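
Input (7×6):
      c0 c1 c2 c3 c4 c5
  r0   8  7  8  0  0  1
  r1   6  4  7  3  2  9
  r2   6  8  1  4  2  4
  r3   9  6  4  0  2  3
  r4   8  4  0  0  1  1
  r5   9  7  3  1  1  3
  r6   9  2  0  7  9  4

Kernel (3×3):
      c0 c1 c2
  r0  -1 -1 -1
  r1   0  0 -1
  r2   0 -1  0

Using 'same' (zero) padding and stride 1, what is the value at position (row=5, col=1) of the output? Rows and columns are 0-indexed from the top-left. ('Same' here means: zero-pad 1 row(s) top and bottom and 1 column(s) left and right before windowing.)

The receptive field on the zero-padded input at this output position is [8 4 0 / 9 7 3 / 9 2 0]. Elementwise product with the kernel and sum: 8·-1 + 4·-1 + 0·-1 + 3·-1 + 2·-1.

-17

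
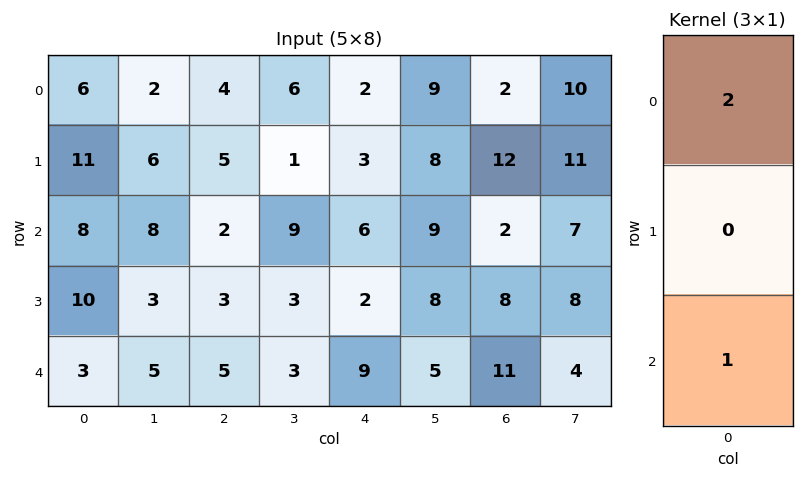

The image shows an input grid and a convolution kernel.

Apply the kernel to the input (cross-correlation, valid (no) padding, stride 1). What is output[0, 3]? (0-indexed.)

The receptive field on the input at this output position is [6 / 1 / 9]. Elementwise product with the kernel and sum: 6·2 + 9·1.

21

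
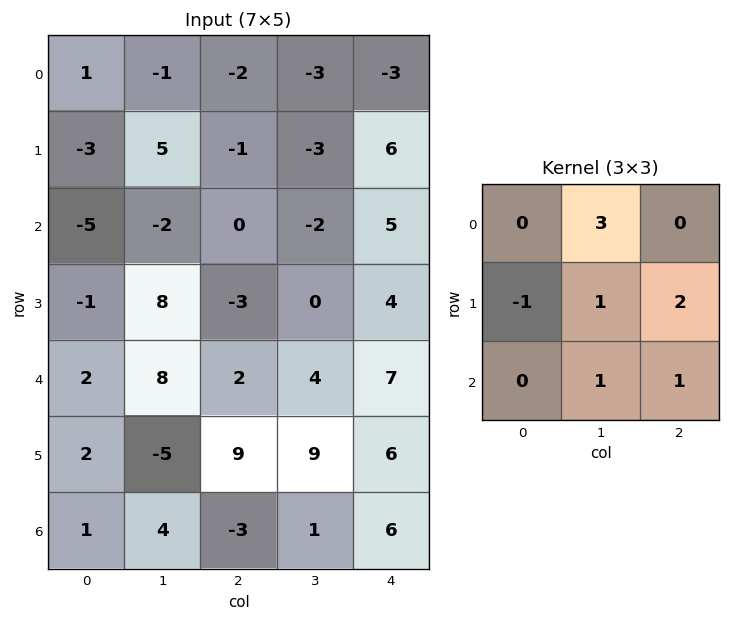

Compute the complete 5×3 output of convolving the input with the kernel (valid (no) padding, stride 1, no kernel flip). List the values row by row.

1 -20 4
23 -8 3
7 -5 16
38 11 31
36 36 31

Output[0,0]: The receptive field on the input at this output position is [1 -1 -2 / -3 5 -1 / -5 -2 0]. Elementwise product with the kernel and sum: -1·3 + -3·-1 + 5·1 + -1·2 + -2·1 + 0·1.
Output[0,1]: The receptive field on the input at this output position is [-1 -2 -3 / 5 -1 -3 / -2 0 -2]. Elementwise product with the kernel and sum: -2·3 + 5·-1 + -1·1 + -3·2 + 0·1 + -2·1.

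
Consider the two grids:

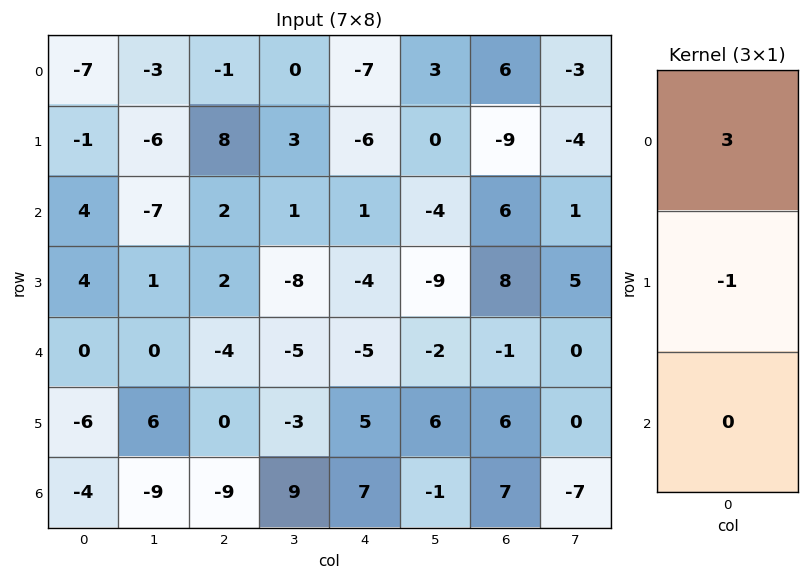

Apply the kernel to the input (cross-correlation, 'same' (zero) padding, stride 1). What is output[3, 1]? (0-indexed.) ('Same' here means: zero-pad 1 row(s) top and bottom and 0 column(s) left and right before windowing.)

-22

The receptive field on the zero-padded input at this output position is [-7 / 1 / 0]. Elementwise product with the kernel and sum: -7·3 + 1·-1.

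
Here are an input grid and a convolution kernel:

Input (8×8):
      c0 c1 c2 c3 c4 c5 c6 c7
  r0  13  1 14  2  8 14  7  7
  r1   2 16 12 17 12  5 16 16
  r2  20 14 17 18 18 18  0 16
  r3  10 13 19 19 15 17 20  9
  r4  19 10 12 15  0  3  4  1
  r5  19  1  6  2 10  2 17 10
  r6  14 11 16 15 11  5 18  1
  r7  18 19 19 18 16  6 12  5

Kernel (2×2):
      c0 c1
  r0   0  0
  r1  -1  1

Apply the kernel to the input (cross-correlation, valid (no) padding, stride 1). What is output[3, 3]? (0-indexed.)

The receptive field on the input at this output position is [19 15 / 15 0]. Elementwise product with the kernel and sum: 15·-1 + 0·1.

-15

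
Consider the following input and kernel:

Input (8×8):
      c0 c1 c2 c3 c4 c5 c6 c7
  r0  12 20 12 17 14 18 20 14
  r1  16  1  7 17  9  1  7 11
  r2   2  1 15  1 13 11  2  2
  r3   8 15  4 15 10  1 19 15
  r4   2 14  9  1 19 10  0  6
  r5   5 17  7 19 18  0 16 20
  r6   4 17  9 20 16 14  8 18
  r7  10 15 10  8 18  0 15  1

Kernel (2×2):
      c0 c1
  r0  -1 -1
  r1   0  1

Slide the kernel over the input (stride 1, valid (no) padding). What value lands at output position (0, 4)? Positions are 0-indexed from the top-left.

-31

The receptive field on the input at this output position is [14 18 / 9 1]. Elementwise product with the kernel and sum: 14·-1 + 18·-1 + 1·1.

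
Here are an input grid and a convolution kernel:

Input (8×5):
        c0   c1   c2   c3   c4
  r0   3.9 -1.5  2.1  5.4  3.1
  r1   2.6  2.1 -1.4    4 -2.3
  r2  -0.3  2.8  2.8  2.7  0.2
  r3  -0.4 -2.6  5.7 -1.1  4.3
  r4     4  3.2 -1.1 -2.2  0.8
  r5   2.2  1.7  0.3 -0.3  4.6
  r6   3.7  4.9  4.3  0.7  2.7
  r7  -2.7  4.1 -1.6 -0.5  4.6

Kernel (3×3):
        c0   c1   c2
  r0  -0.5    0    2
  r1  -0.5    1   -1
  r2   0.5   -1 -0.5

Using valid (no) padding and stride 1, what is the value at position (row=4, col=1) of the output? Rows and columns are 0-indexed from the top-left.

-8.45

The receptive field on the input at this output position is [3.2 -1.1 -2.2 / 1.7 0.3 -0.3 / 4.9 4.3 0.7]. Elementwise product with the kernel and sum: 3.2·-0.5 + -2.2·2 + 1.7·-0.5 + 0.3·1 + -0.3·-1 + 4.9·0.5 + 4.3·-1 + 0.7·-0.5.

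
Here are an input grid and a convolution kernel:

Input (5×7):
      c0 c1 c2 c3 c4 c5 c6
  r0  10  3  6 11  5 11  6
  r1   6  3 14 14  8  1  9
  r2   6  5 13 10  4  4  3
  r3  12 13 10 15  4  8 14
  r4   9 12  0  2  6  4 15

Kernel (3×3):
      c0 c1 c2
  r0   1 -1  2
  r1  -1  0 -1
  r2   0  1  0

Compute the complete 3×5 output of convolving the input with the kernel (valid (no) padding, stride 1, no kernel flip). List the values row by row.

Output[0,0]: The receptive field on the input at this output position is [10 3 6 / 6 3 14 / 6 5 13]. Elementwise product with the kernel and sum: 10·1 + 3·-1 + 6·2 + 6·-1 + 14·-1 + 5·1.
Output[0,1]: The receptive field on the input at this output position is [3 6 11 / 3 14 14 / 5 13 10]. Elementwise product with the kernel and sum: 3·1 + 6·-1 + 11·2 + 3·-1 + 14·-1 + 13·1.

4 15 -7 17 -7
25 12 14 -2 26
17 -16 -1 -3 -8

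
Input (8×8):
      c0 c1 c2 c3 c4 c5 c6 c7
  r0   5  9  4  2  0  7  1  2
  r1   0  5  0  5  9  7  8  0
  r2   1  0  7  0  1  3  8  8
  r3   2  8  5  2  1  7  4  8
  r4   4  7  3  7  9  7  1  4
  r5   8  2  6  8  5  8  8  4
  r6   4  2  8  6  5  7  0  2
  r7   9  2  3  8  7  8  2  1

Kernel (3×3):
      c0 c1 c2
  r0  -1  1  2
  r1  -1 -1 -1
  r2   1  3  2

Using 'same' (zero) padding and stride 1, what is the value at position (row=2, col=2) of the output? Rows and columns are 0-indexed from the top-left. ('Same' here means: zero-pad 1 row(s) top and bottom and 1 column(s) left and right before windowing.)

25

The receptive field on the zero-padded input at this output position is [5 0 5 / 0 7 0 / 8 5 2]. Elementwise product with the kernel and sum: 5·-1 + 0·1 + 5·2 + 0·-1 + 7·-1 + 0·-1 + 8·1 + 5·3 + 2·2.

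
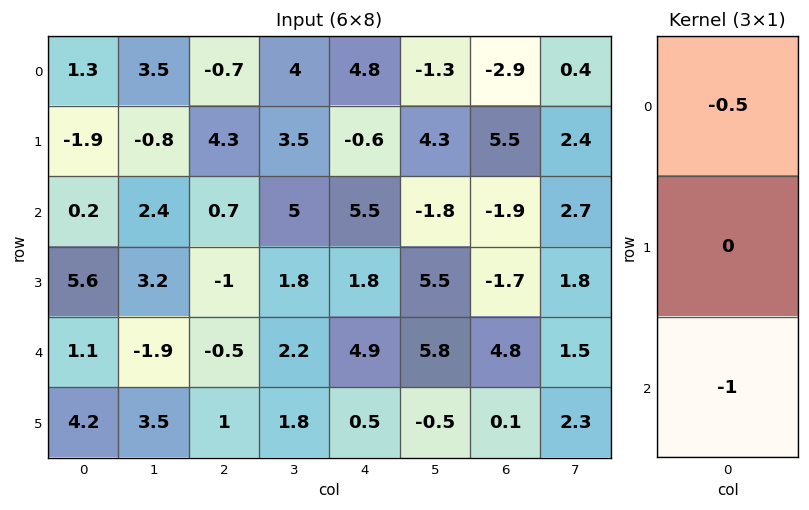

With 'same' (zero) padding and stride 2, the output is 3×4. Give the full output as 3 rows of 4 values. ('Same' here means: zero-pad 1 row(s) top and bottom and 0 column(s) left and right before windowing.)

1.9 -4.3 0.6 -5.5
-4.65 -1.15 -1.5 -1.05
-7 -0.5 -1.4 0.75

Output[0,0]: The receptive field on the zero-padded input at this output position is [0 / 1.3 / -1.9]. Elementwise product with the kernel and sum: 0·-0.5 + -1.9·-1.
Output[0,1]: The receptive field on the zero-padded input at this output position is [0 / -0.7 / 4.3]. Elementwise product with the kernel and sum: 0·-0.5 + 4.3·-1.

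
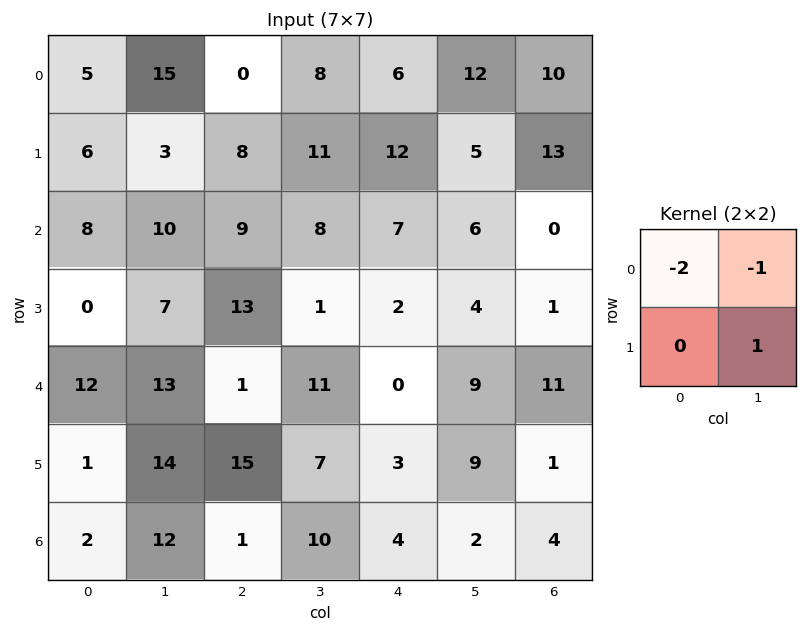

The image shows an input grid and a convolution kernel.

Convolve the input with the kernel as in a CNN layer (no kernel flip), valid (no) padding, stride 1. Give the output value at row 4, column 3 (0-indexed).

-19

The receptive field on the input at this output position is [11 0 / 7 3]. Elementwise product with the kernel and sum: 11·-2 + 0·-1 + 3·1.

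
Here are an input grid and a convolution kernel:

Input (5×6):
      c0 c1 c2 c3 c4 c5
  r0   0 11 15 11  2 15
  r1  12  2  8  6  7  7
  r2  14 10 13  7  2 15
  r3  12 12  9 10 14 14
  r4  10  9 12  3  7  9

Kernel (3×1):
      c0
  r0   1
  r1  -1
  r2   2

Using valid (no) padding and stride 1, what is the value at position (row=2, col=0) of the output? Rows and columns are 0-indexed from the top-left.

The receptive field on the input at this output position is [14 / 12 / 10]. Elementwise product with the kernel and sum: 14·1 + 12·-1 + 10·2.

22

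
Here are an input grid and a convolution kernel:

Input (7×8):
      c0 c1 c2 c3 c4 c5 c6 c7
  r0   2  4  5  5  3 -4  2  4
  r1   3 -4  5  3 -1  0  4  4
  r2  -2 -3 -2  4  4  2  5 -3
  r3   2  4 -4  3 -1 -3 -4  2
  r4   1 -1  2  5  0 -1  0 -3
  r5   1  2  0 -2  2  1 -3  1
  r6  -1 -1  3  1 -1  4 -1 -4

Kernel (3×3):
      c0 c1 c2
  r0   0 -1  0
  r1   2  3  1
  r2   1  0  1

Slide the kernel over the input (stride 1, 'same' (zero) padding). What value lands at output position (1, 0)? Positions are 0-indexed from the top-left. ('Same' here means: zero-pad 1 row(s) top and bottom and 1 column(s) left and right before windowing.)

0

The receptive field on the zero-padded input at this output position is [0 2 4 / 0 3 -4 / 0 -2 -3]. Elementwise product with the kernel and sum: 2·-1 + 0·2 + 3·3 + -4·1 + 0·1 + -3·1.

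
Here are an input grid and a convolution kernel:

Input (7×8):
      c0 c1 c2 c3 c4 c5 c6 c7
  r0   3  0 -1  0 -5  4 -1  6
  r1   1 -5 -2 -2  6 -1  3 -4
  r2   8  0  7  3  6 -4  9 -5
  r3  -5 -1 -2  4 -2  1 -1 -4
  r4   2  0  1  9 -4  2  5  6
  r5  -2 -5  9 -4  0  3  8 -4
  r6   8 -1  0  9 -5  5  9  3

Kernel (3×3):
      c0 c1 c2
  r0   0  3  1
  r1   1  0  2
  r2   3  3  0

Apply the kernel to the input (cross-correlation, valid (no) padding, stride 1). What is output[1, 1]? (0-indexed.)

-11

The receptive field on the input at this output position is [-5 -2 -2 / 0 7 3 / -1 -2 4]. Elementwise product with the kernel and sum: -2·3 + -2·1 + 0·1 + 3·2 + -1·3 + -2·3.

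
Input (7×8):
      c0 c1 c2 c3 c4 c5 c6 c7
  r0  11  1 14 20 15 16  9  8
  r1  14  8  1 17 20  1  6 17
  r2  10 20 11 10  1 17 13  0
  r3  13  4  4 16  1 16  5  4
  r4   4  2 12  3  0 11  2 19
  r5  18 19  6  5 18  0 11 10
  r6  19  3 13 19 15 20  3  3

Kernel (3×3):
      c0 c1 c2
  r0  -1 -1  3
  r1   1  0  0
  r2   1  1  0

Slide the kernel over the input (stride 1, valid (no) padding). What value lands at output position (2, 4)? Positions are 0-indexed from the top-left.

33

The receptive field on the input at this output position is [1 17 13 / 1 16 5 / 0 11 2]. Elementwise product with the kernel and sum: 1·-1 + 17·-1 + 13·3 + 1·1 + 0·1 + 11·1.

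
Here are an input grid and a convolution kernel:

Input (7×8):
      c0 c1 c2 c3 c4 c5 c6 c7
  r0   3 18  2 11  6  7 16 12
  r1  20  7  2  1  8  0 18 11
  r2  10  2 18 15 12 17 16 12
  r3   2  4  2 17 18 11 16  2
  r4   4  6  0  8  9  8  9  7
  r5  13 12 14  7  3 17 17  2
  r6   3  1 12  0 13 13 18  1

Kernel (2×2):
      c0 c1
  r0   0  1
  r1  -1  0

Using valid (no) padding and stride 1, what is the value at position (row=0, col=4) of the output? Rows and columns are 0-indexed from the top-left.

The receptive field on the input at this output position is [6 7 / 8 0]. Elementwise product with the kernel and sum: 7·1 + 8·-1.

-1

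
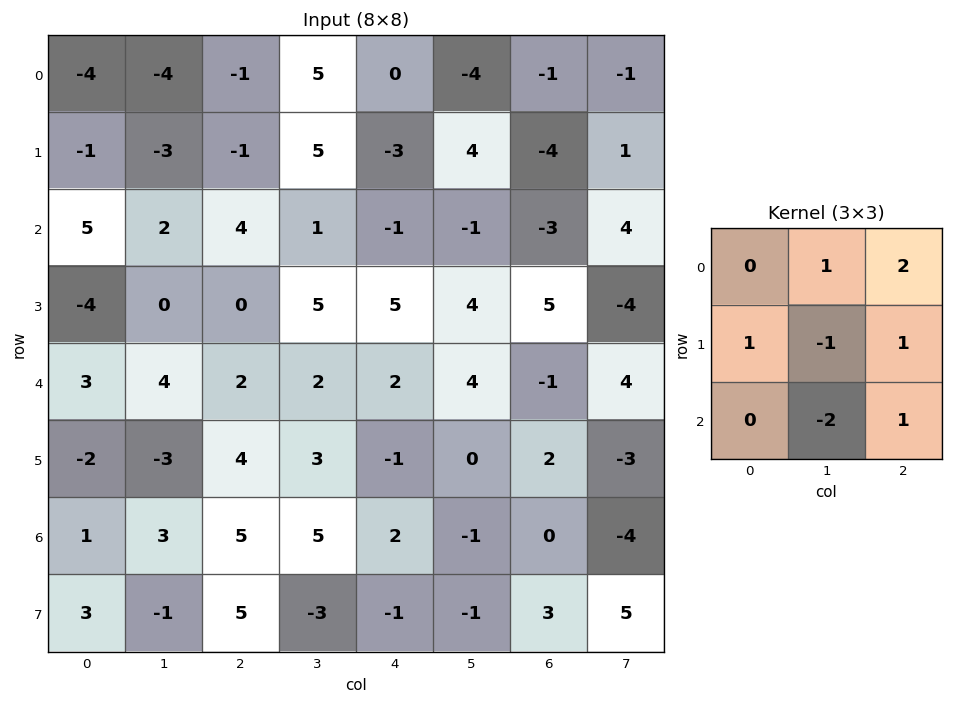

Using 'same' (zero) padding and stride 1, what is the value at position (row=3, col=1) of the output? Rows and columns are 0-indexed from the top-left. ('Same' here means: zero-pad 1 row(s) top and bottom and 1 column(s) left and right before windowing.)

0

The receptive field on the zero-padded input at this output position is [5 2 4 / -4 0 0 / 3 4 2]. Elementwise product with the kernel and sum: 2·1 + 4·2 + -4·1 + 0·-1 + 0·1 + 4·-2 + 2·1.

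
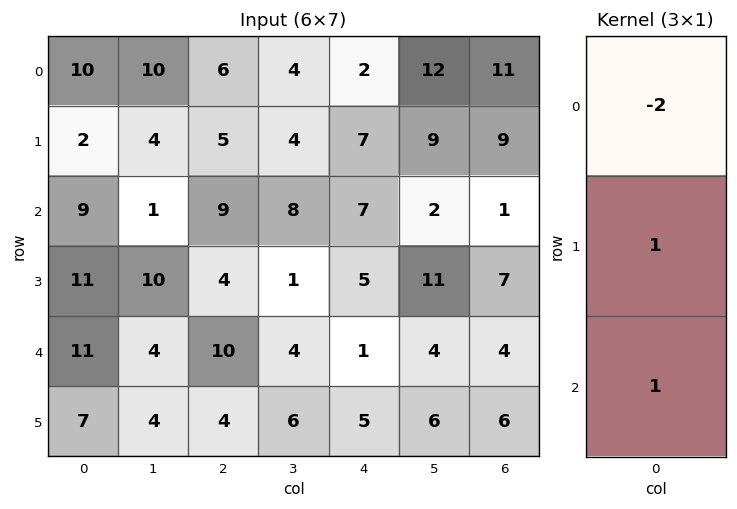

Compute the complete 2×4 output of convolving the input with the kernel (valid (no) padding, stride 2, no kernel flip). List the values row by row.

-9 2 10 -12
4 -4 -8 9

Output[0,0]: The receptive field on the input at this output position is [10 / 2 / 9]. Elementwise product with the kernel and sum: 10·-2 + 2·1 + 9·1.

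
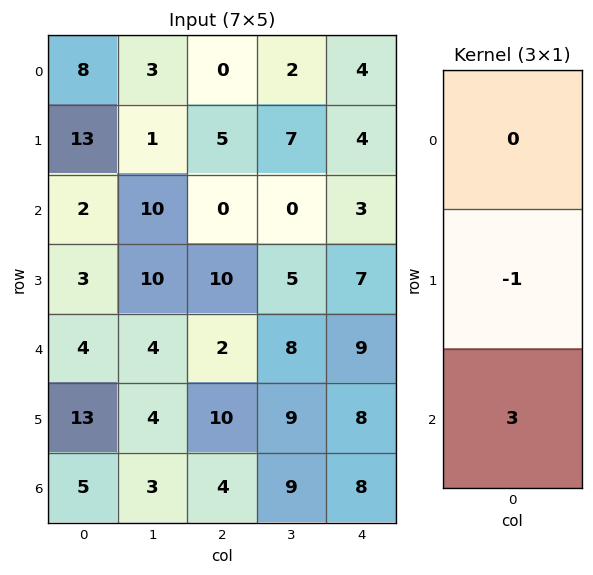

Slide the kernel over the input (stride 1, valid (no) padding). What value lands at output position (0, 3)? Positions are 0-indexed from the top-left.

-7

The receptive field on the input at this output position is [2 / 7 / 0]. Elementwise product with the kernel and sum: 7·-1 + 0·3.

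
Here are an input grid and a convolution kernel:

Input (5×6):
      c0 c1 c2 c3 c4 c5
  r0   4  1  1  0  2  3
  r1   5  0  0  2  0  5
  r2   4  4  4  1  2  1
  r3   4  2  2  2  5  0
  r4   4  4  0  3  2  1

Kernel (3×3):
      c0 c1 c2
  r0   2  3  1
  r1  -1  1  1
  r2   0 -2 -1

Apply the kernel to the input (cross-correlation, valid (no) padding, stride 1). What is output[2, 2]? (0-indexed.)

10

The receptive field on the input at this output position is [4 1 2 / 2 2 5 / 0 3 2]. Elementwise product with the kernel and sum: 4·2 + 1·3 + 2·1 + 2·-1 + 2·1 + 5·1 + 3·-2 + 2·-1.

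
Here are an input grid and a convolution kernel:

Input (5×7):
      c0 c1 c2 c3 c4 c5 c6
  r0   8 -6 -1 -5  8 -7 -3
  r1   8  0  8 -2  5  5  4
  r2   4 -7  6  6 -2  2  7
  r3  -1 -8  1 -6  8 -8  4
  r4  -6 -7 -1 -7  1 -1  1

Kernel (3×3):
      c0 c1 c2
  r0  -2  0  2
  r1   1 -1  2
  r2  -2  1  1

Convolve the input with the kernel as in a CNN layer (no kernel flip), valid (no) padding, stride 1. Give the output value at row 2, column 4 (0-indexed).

The receptive field on the input at this output position is [-2 2 7 / 8 -8 4 / 1 -1 1]. Elementwise product with the kernel and sum: -2·-2 + 7·2 + 8·1 + -8·-1 + 4·2 + 1·-2 + -1·1 + 1·1.

40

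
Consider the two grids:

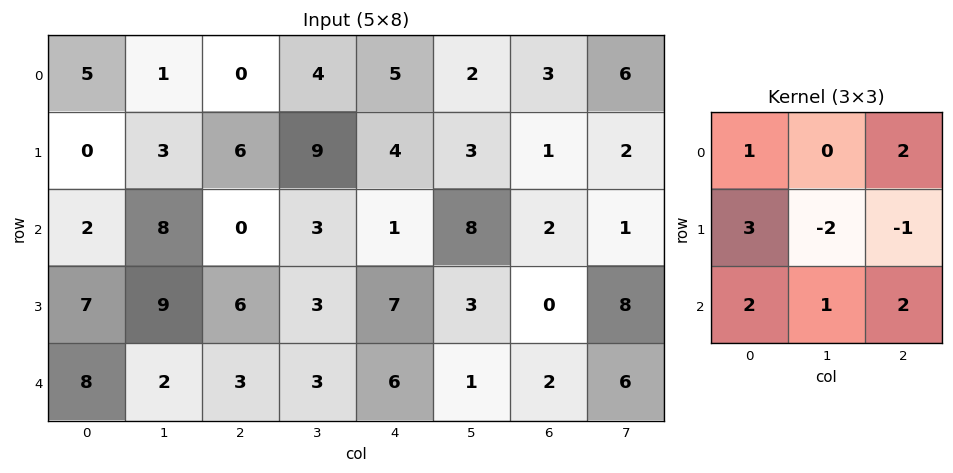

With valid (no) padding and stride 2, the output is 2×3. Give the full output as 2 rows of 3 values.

5 11 30
23 28 37

Output[0,0]: The receptive field on the input at this output position is [5 1 0 / 0 3 6 / 2 8 0]. Elementwise product with the kernel and sum: 5·1 + 0·2 + 0·3 + 3·-2 + 6·-1 + 2·2 + 8·1 + 0·2.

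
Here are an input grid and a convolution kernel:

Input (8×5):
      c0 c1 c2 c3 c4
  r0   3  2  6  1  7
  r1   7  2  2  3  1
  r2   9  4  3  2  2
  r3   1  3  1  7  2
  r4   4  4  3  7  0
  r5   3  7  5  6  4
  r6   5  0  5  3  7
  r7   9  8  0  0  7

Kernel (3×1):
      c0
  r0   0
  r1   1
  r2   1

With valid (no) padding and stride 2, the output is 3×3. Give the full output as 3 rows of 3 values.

16 5 3
5 4 2
8 10 11

Output[0,0]: The receptive field on the input at this output position is [3 / 7 / 9]. Elementwise product with the kernel and sum: 7·1 + 9·1.
Output[0,1]: The receptive field on the input at this output position is [6 / 2 / 3]. Elementwise product with the kernel and sum: 2·1 + 3·1.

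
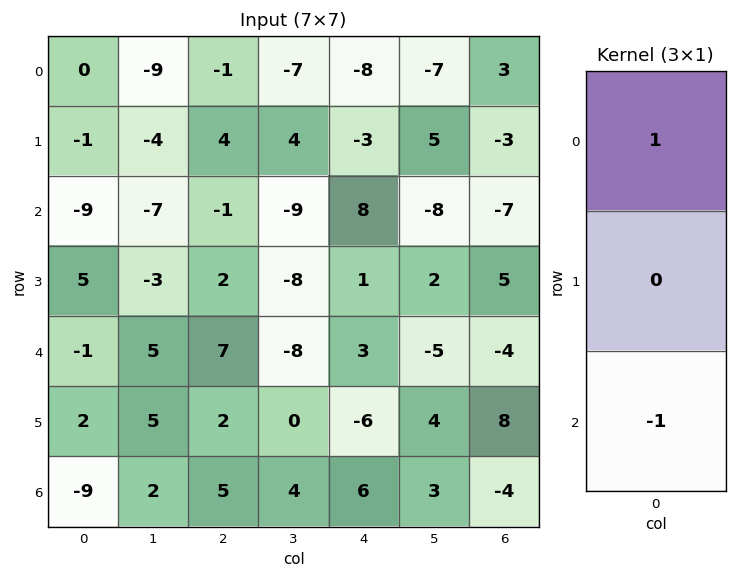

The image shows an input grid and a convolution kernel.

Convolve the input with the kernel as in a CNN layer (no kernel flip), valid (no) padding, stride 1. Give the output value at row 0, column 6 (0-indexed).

10

The receptive field on the input at this output position is [3 / -3 / -7]. Elementwise product with the kernel and sum: 3·1 + -7·-1.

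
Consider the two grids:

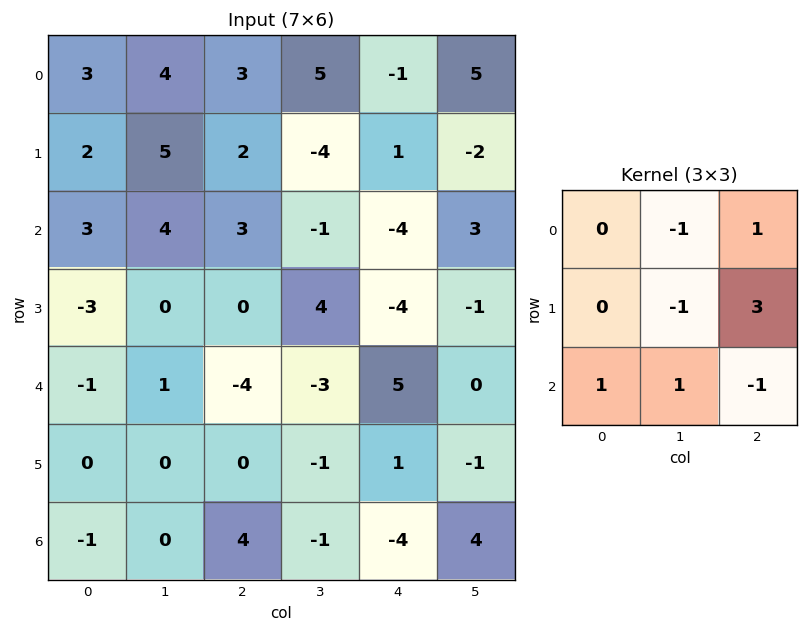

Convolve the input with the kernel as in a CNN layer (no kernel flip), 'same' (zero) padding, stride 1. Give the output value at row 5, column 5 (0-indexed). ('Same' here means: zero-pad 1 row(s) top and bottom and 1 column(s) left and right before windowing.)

The receptive field on the zero-padded input at this output position is [5 0 0 / 1 -1 0 / -4 4 0]. Elementwise product with the kernel and sum: 0·-1 + 0·1 + -1·-1 + 0·3 + -4·1 + 4·1 + 0·-1.

1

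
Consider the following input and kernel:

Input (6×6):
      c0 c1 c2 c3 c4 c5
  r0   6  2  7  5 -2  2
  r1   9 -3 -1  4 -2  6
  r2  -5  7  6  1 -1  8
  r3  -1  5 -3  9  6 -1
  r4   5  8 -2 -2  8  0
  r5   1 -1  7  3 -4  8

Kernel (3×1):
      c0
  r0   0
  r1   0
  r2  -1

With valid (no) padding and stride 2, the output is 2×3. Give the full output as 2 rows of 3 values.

Output[0,0]: The receptive field on the input at this output position is [6 / 9 / -5]. Elementwise product with the kernel and sum: -5·-1.
Output[0,1]: The receptive field on the input at this output position is [7 / -1 / 6]. Elementwise product with the kernel and sum: 6·-1.

5 -6 1
-5 2 -8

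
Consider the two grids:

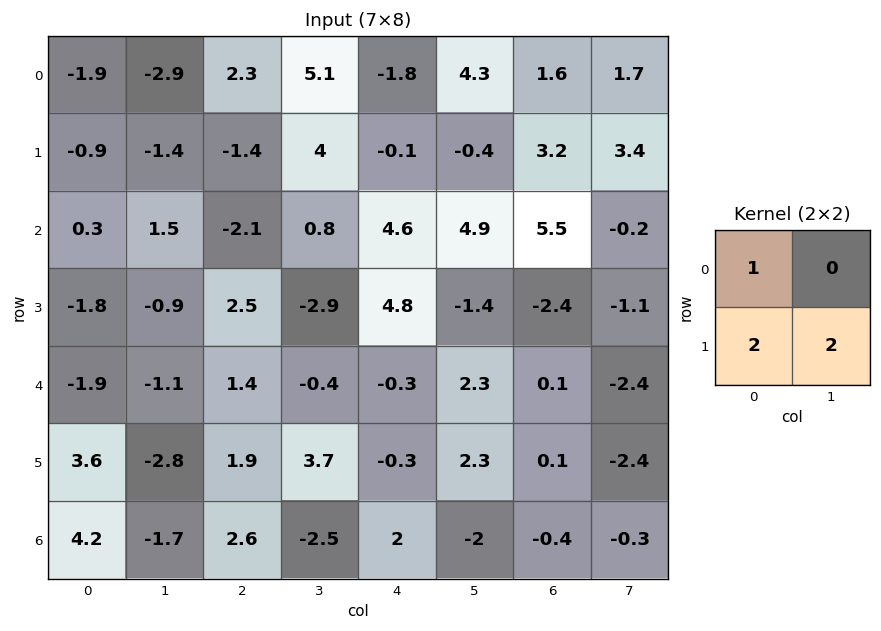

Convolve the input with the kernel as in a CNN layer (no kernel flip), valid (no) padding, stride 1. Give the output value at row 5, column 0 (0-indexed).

The receptive field on the input at this output position is [3.6 -2.8 / 4.2 -1.7]. Elementwise product with the kernel and sum: 3.6·1 + 4.2·2 + -1.7·2.

8.6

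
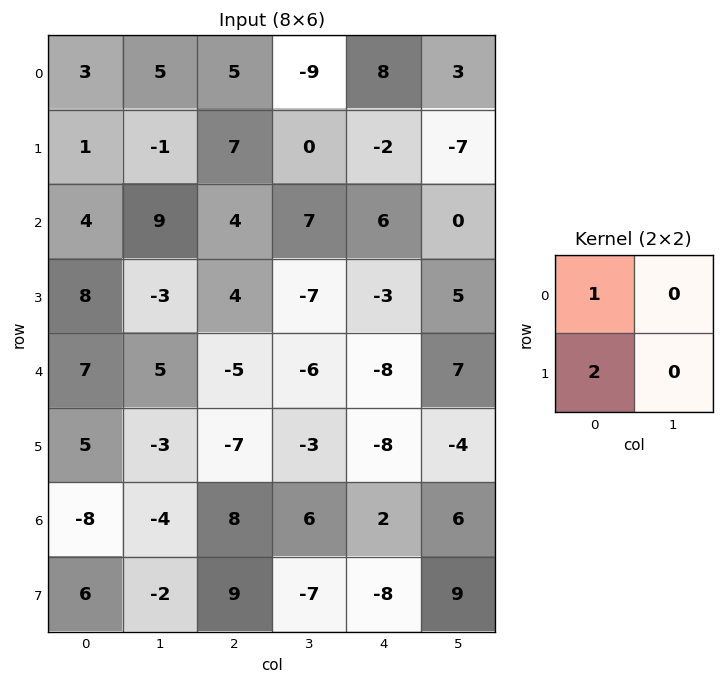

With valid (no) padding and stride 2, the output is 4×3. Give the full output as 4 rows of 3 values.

5 19 4
20 12 0
17 -19 -24
4 26 -14

Output[0,0]: The receptive field on the input at this output position is [3 5 / 1 -1]. Elementwise product with the kernel and sum: 3·1 + 1·2.
Output[0,1]: The receptive field on the input at this output position is [5 -9 / 7 0]. Elementwise product with the kernel and sum: 5·1 + 7·2.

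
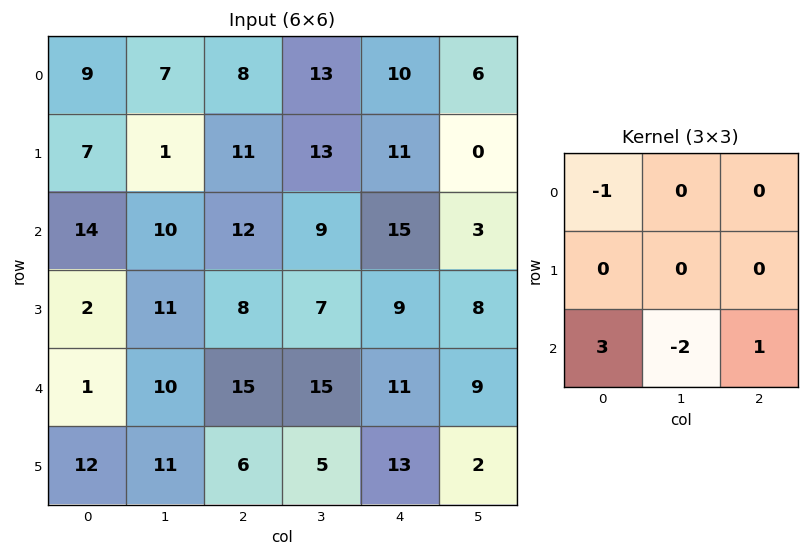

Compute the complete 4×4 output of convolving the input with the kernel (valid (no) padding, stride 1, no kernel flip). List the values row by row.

25 8 25 -13
-15 23 8 -2
-16 5 14 23
18 15 13 -16

Output[0,0]: The receptive field on the input at this output position is [9 7 8 / 7 1 11 / 14 10 12]. Elementwise product with the kernel and sum: 9·-1 + 14·3 + 10·-2 + 12·1.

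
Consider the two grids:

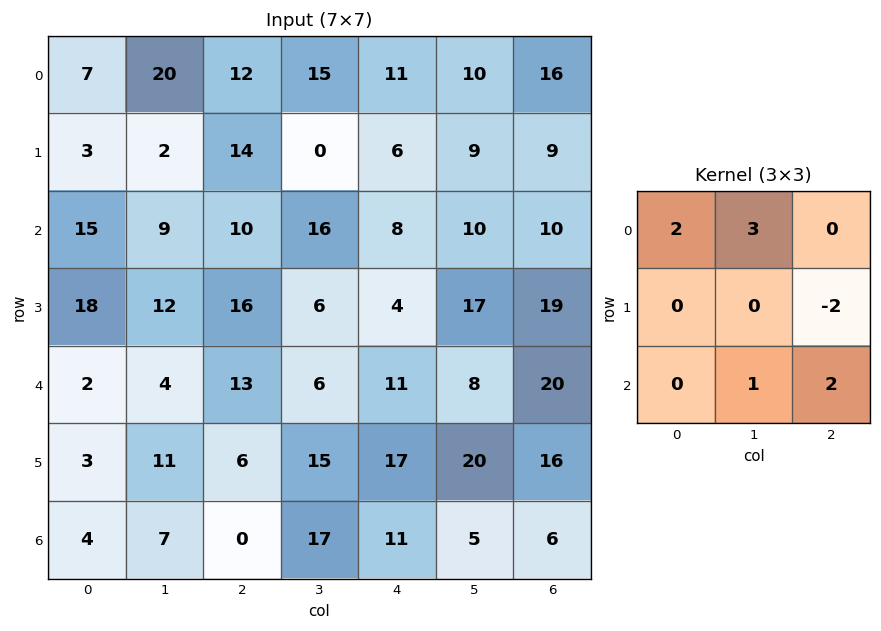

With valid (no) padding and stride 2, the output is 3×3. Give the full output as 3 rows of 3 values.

Output[0,0]: The receptive field on the input at this output position is [7 20 12 / 3 2 14 / 15 9 10]. Elementwise product with the kernel and sum: 7·2 + 20·3 + 14·-2 + 9·1 + 10·2.
Output[0,1]: The receptive field on the input at this output position is [12 15 11 / 14 0 6 / 10 16 8]. Elementwise product with the kernel and sum: 12·2 + 15·3 + 6·-2 + 16·1 + 8·2.

75 89 64
55 88 56
11 49 31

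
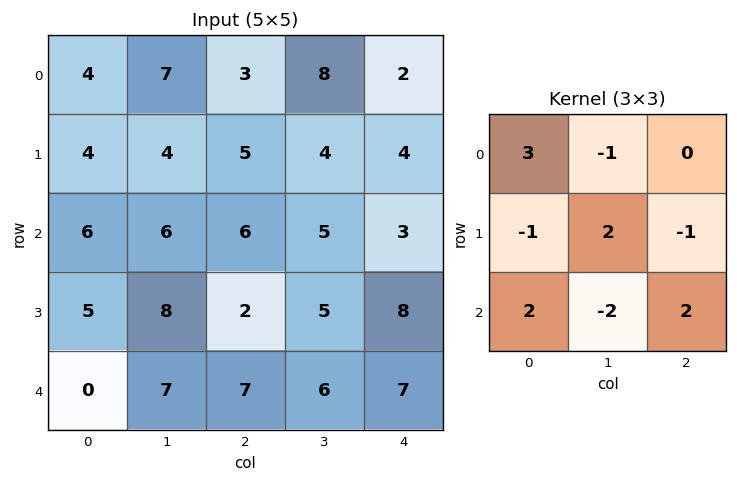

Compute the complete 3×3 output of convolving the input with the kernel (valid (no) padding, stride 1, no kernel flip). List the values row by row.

16 30 8
6 30 22
21 15 29

Output[0,0]: The receptive field on the input at this output position is [4 7 3 / 4 4 5 / 6 6 6]. Elementwise product with the kernel and sum: 4·3 + 7·-1 + 4·-1 + 4·2 + 5·-1 + 6·2 + 6·-2 + 6·2.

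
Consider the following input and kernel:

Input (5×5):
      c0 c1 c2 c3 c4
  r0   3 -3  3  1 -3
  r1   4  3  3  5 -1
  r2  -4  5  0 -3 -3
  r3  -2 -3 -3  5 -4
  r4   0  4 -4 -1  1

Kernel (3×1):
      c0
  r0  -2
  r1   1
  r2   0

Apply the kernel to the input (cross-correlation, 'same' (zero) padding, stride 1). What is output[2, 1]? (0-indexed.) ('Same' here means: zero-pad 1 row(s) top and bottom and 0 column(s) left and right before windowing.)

The receptive field on the zero-padded input at this output position is [3 / 5 / -3]. Elementwise product with the kernel and sum: 3·-2 + 5·1.

-1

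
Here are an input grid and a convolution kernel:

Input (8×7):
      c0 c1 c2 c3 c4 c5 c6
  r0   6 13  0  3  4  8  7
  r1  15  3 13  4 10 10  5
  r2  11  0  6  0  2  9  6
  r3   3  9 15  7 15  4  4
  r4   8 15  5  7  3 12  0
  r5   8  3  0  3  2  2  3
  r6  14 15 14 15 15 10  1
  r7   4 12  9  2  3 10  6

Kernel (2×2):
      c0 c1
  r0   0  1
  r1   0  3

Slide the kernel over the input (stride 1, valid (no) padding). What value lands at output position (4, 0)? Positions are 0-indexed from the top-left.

24

The receptive field on the input at this output position is [8 15 / 8 3]. Elementwise product with the kernel and sum: 15·1 + 3·3.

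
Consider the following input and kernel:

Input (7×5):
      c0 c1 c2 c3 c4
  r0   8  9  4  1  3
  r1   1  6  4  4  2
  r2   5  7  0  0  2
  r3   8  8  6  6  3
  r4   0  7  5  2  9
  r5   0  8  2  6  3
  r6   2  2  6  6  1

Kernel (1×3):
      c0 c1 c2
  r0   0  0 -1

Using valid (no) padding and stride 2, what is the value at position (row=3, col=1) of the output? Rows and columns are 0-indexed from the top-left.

-1

The receptive field on the input at this output position is [6 6 1]. Elementwise product with the kernel and sum: 1·-1.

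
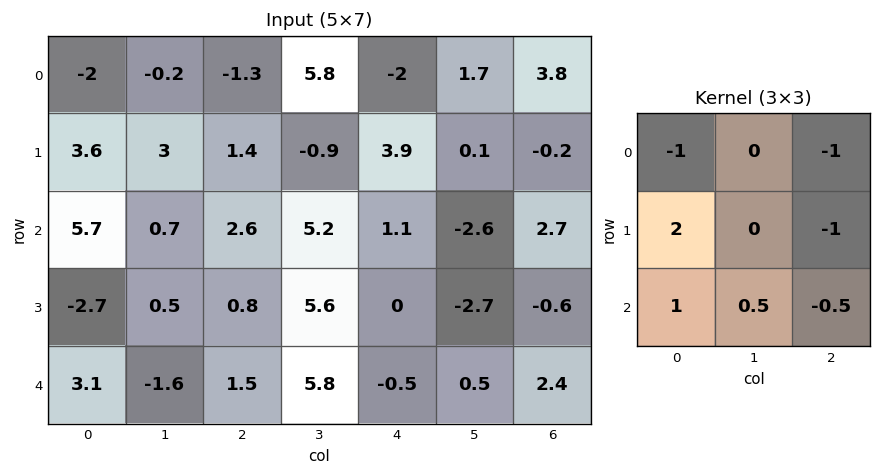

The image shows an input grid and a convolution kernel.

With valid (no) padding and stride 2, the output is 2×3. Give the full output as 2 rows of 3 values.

Output[0,0]: The receptive field on the input at this output position is [-2 -0.2 -1.3 / 3.6 3 1.4 / 5.7 0.7 2.6]. Elementwise product with the kernel and sum: -2·-1 + -1.3·-1 + 3.6·2 + 1.4·-1 + 5.7·1 + 0.7·0.5 + 2.6·-0.5.

13.85 6.85 4.65
-12.95 2.55 -4.65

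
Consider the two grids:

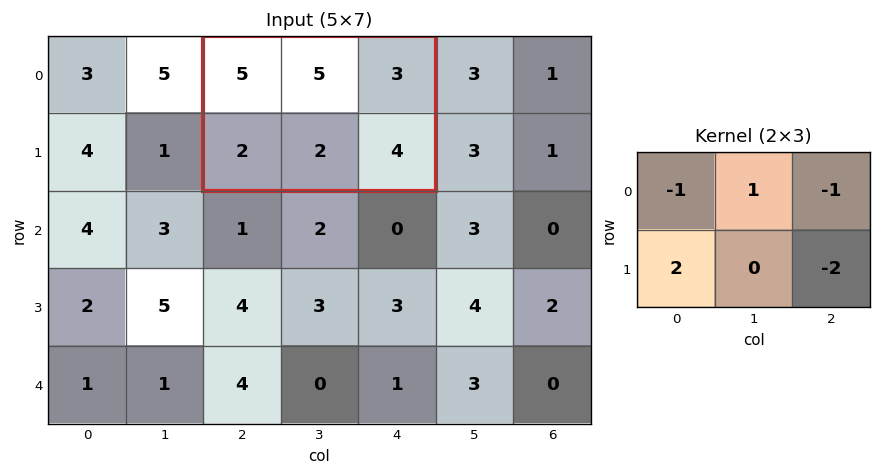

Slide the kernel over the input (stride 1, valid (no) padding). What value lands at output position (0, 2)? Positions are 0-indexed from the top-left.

The receptive field on the input at this output position is [5 5 3 / 2 2 4]. Elementwise product with the kernel and sum: 5·-1 + 5·1 + 3·-1 + 2·2 + 4·-2.

-7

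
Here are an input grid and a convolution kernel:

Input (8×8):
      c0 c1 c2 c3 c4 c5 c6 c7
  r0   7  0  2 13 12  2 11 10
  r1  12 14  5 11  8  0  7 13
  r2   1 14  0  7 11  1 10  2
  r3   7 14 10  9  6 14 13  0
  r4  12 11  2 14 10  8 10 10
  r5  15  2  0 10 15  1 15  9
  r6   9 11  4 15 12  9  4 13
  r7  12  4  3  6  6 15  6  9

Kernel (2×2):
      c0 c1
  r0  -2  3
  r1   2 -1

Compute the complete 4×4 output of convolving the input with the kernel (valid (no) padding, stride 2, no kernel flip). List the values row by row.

Output[0,0]: The receptive field on the input at this output position is [7 0 / 12 14]. Elementwise product with the kernel and sum: 7·-2 + 0·3 + 12·2 + 14·-1.

-4 34 -2 9
40 32 -21 12
37 28 33 31
35 37 0 34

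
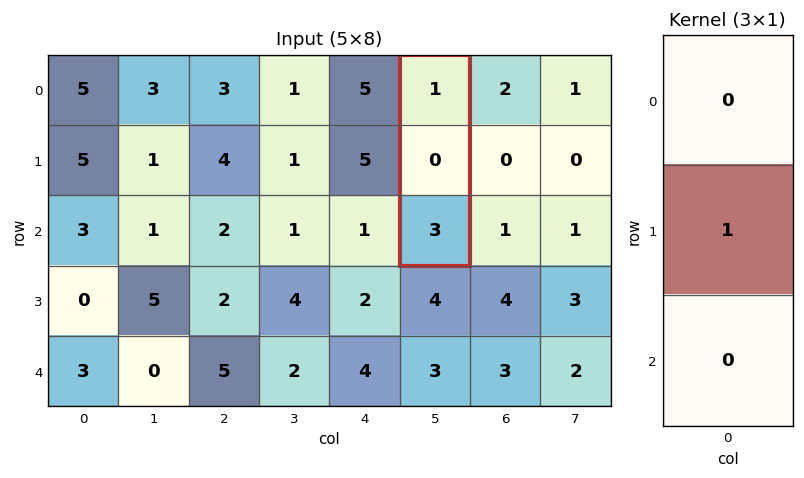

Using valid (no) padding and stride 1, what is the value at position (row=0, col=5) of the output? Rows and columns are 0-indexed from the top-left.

The receptive field on the input at this output position is [1 / 0 / 3]. Elementwise product with the kernel and sum: 0·1.

0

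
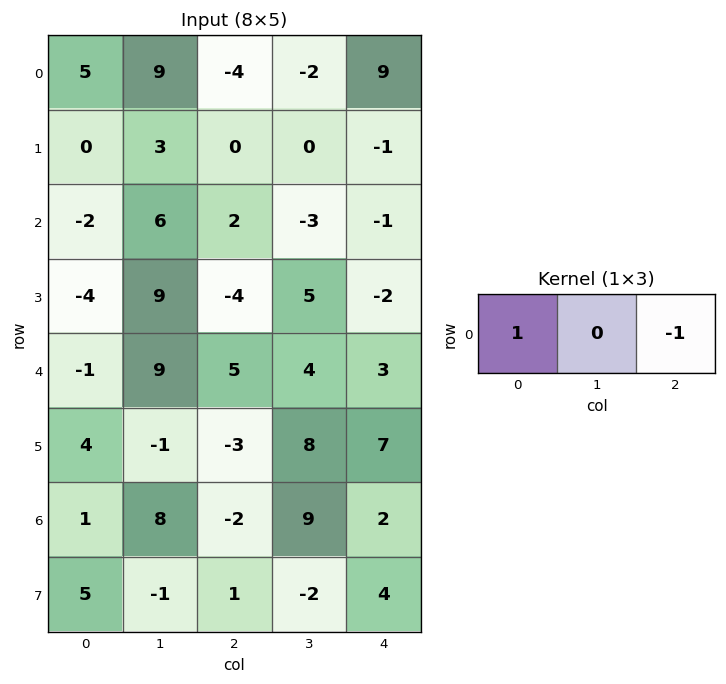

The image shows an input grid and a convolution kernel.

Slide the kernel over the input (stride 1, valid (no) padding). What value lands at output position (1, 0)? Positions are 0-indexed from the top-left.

The receptive field on the input at this output position is [0 3 0]. Elementwise product with the kernel and sum: 0·1 + 0·-1.

0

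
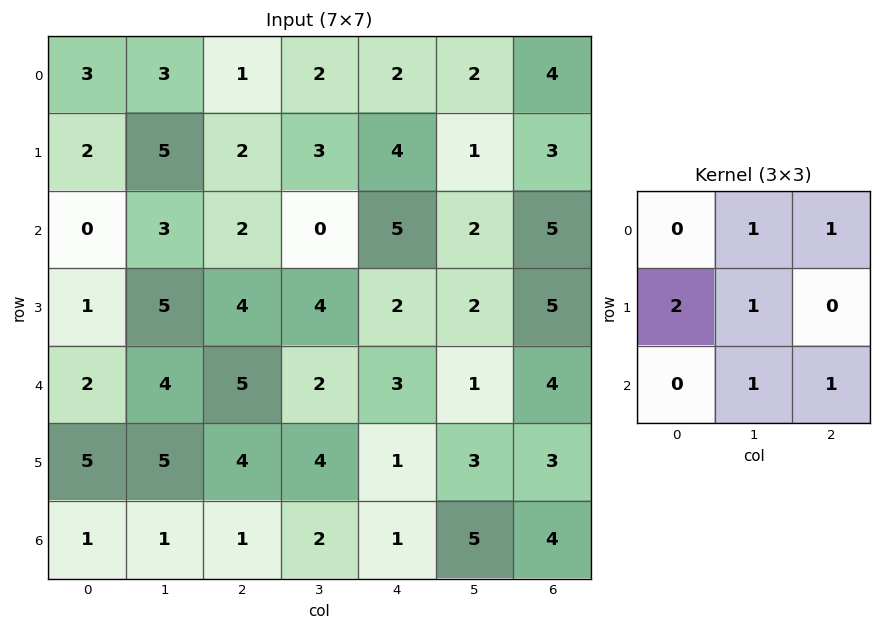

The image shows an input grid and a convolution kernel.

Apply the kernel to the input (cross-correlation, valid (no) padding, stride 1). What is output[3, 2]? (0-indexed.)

The receptive field on the input at this output position is [4 4 2 / 5 2 3 / 4 4 1]. Elementwise product with the kernel and sum: 4·1 + 2·1 + 5·2 + 2·1 + 4·1 + 1·1.

23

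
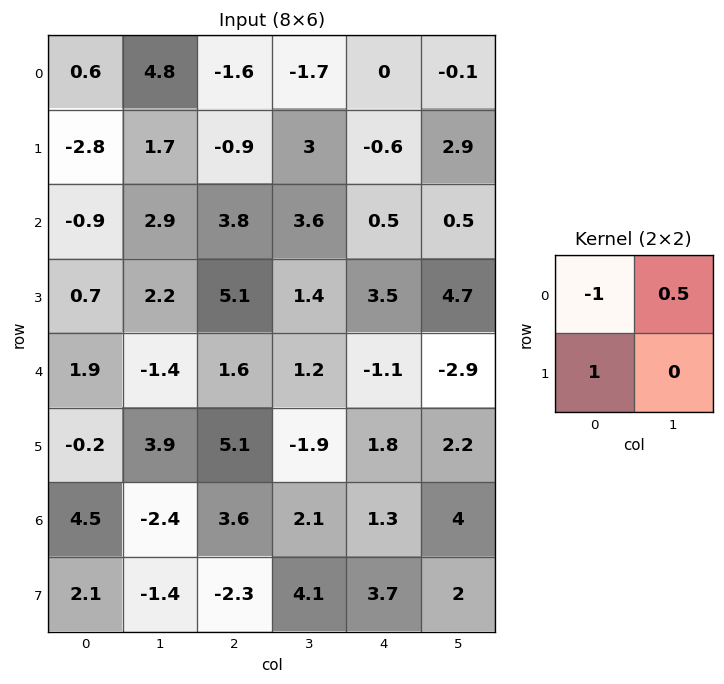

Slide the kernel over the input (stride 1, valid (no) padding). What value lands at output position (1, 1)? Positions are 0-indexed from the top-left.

The receptive field on the input at this output position is [1.7 -0.9 / 2.9 3.8]. Elementwise product with the kernel and sum: 1.7·-1 + -0.9·0.5 + 2.9·1.

0.75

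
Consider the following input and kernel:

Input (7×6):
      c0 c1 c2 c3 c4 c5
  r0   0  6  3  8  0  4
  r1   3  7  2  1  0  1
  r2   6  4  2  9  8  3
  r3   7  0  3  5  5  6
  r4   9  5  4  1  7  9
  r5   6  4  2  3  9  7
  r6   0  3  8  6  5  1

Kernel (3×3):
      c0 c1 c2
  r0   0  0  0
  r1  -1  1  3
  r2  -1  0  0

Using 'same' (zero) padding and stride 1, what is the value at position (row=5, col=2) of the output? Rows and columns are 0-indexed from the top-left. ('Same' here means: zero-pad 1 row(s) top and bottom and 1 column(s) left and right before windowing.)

4

The receptive field on the zero-padded input at this output position is [5 4 1 / 4 2 3 / 3 8 6]. Elementwise product with the kernel and sum: 4·-1 + 2·1 + 3·3 + 3·-1.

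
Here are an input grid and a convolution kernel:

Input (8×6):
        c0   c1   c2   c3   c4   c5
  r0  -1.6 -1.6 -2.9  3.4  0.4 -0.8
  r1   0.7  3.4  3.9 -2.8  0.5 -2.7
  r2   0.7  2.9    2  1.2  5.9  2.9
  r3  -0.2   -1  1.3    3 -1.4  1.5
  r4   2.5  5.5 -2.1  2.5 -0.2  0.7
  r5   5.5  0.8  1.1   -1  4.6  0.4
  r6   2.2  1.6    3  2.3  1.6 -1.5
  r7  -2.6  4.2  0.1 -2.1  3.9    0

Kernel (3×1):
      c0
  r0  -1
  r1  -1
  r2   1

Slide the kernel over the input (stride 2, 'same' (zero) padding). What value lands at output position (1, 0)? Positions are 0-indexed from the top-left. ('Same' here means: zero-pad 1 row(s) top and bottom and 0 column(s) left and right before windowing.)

The receptive field on the zero-padded input at this output position is [0.7 / 0.7 / -0.2]. Elementwise product with the kernel and sum: 0.7·-1 + 0.7·-1 + -0.2·1.

-1.6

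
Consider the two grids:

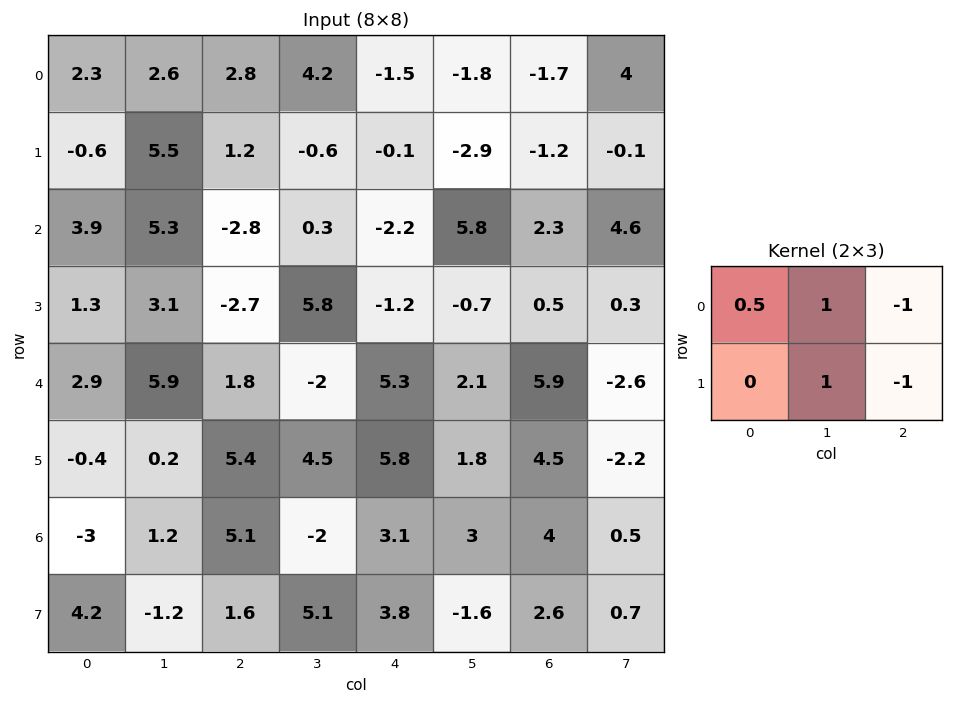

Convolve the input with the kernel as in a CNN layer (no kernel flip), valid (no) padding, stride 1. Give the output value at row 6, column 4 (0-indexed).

-3.65

The receptive field on the input at this output position is [3.1 3 4 / 3.8 -1.6 2.6]. Elementwise product with the kernel and sum: 3.1·0.5 + 3·1 + 4·-1 + -1.6·1 + 2.6·-1.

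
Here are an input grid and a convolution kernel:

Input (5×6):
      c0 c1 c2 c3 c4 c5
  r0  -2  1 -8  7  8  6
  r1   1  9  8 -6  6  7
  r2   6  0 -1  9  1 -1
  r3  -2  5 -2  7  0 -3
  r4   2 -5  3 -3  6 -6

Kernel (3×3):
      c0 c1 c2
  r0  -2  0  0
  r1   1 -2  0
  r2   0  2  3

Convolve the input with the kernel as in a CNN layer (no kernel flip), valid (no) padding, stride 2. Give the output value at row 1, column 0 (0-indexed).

-25

The receptive field on the input at this output position is [6 0 -1 / -2 5 -2 / 2 -5 3]. Elementwise product with the kernel and sum: 6·-2 + -2·1 + 5·-2 + -5·2 + 3·3.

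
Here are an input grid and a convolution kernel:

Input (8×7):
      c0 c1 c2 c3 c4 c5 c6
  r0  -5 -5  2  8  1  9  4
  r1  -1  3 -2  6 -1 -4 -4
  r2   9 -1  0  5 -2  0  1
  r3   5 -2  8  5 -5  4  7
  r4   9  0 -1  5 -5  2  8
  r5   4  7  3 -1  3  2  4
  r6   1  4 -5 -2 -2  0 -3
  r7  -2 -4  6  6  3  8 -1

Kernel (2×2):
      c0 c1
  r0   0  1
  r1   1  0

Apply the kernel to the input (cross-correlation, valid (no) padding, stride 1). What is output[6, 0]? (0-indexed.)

2

The receptive field on the input at this output position is [1 4 / -2 -4]. Elementwise product with the kernel and sum: 4·1 + -2·1.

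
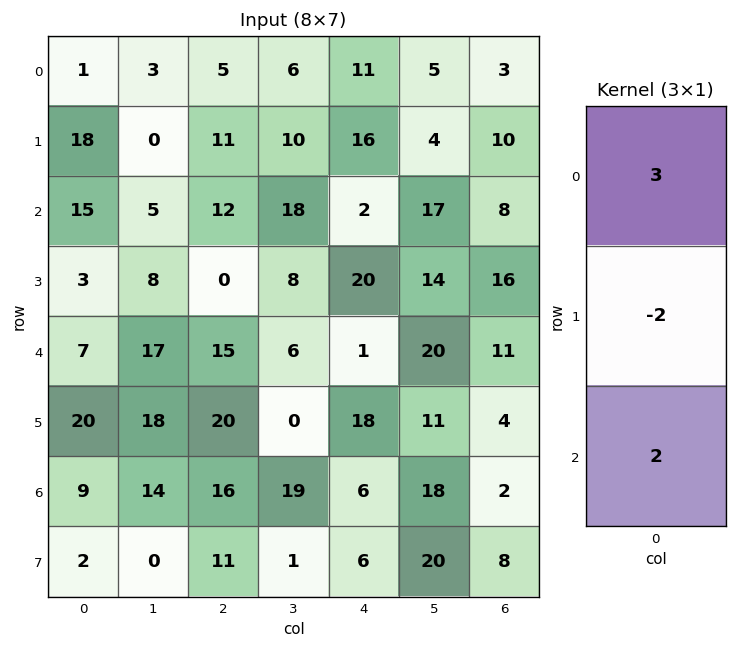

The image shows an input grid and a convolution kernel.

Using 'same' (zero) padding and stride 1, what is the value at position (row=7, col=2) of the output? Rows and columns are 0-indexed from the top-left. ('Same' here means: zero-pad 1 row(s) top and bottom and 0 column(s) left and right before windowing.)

26

The receptive field on the zero-padded input at this output position is [16 / 11 / 0]. Elementwise product with the kernel and sum: 16·3 + 11·-2 + 0·2.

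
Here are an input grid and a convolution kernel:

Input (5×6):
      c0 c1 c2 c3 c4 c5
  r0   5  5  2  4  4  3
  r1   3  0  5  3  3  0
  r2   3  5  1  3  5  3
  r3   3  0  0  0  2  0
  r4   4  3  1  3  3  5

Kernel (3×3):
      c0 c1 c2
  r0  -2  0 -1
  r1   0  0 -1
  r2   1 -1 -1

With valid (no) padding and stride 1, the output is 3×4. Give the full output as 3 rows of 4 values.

Output[0,0]: The receptive field on the input at this output position is [5 5 2 / 3 0 5 / 3 5 1]. Elementwise product with the kernel and sum: 5·-2 + 2·-1 + 5·-1 + 3·1 + 5·-1 + 1·-1.

-20 -16 -18 -16
-9 -6 -20 -11
-7 -14 -14 -14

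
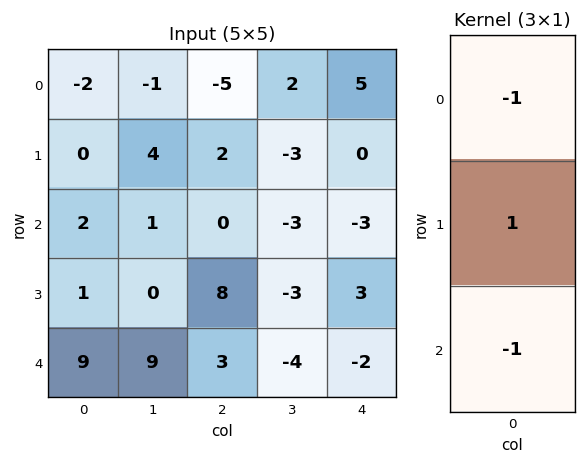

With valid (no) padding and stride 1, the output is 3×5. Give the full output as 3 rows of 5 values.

Output[0,0]: The receptive field on the input at this output position is [-2 / 0 / 2]. Elementwise product with the kernel and sum: -2·-1 + 0·1 + 2·-1.

0 4 7 -2 -2
1 -3 -10 3 -6
-10 -10 5 4 8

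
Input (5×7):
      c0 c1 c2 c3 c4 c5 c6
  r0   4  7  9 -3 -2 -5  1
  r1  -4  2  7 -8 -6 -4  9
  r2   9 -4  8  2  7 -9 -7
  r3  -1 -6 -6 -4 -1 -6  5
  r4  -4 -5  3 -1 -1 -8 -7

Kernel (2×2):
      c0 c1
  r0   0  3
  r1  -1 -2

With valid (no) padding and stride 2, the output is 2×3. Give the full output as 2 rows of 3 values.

Output[0,0]: The receptive field on the input at this output position is [4 7 / -4 2]. Elementwise product with the kernel and sum: 7·3 + -4·-1 + 2·-2.

21 0 -1
1 20 -14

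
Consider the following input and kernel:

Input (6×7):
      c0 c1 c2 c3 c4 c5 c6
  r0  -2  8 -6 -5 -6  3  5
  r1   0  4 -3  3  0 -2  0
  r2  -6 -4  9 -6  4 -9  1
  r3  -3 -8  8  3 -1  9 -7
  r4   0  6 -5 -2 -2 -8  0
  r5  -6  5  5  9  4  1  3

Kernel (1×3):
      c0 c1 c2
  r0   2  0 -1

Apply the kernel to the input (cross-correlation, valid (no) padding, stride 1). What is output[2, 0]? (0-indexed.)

-21

The receptive field on the input at this output position is [-6 -4 9]. Elementwise product with the kernel and sum: -6·2 + 9·-1.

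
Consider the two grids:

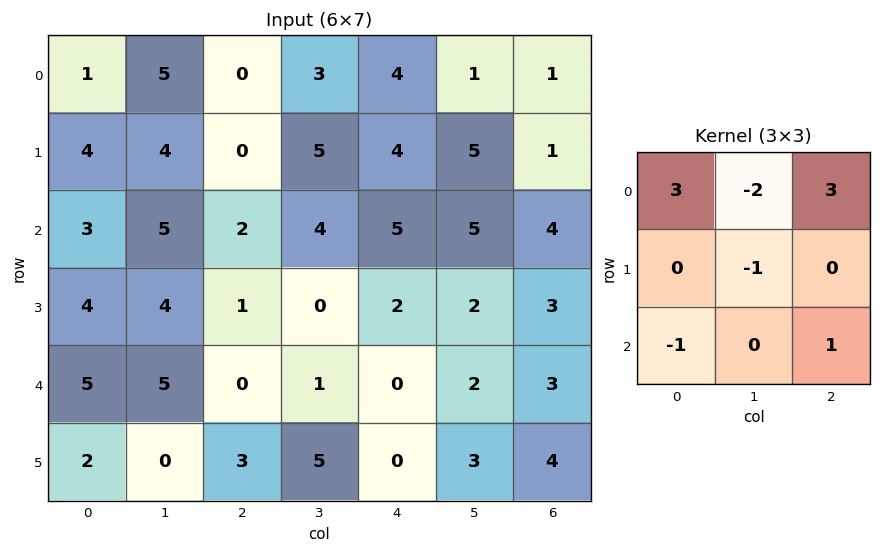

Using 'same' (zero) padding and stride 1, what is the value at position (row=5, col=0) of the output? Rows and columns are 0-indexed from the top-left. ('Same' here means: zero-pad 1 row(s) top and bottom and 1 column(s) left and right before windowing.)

The receptive field on the zero-padded input at this output position is [0 5 5 / 0 2 0 / 0 0 0]. Elementwise product with the kernel and sum: 0·3 + 5·-2 + 5·3 + 2·-1 + 0·-1 + 0·1.

3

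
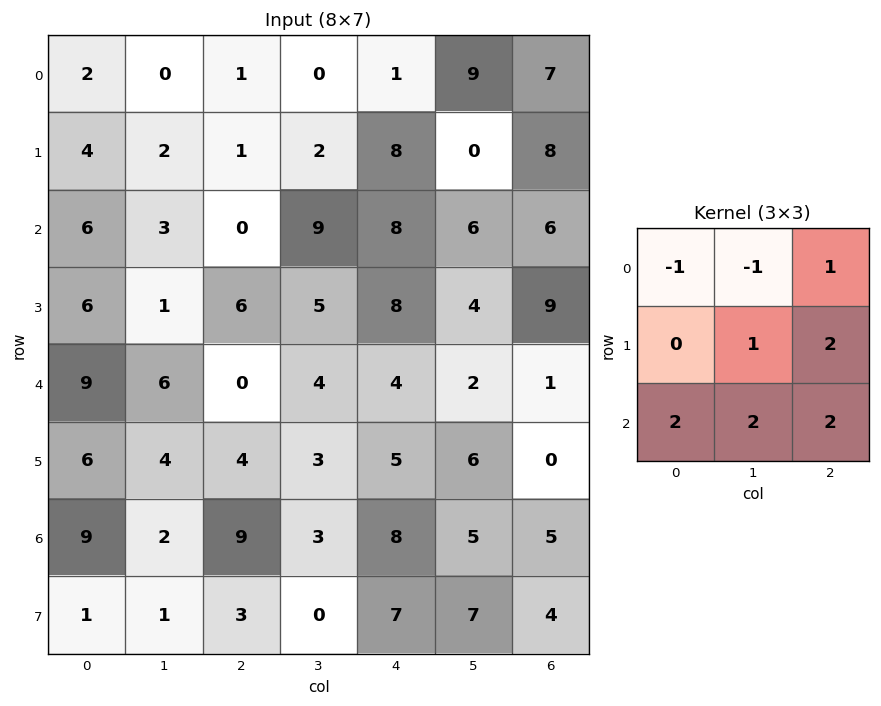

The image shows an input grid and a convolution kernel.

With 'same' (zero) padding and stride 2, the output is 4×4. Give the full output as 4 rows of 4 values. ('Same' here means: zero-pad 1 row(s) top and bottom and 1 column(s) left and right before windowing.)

Output[0,0]: The receptive field on the zero-padded input at this output position is [0 0 0 / 0 2 0 / 0 4 2]. Elementwise product with the kernel and sum: 0·-1 + 0·-1 + 0·1 + 2·1 + 0·2 + 0·2 + 4·2 + 2·2.

14 11 39 23
24 41 44 24
36 28 27 0
15 18 44 21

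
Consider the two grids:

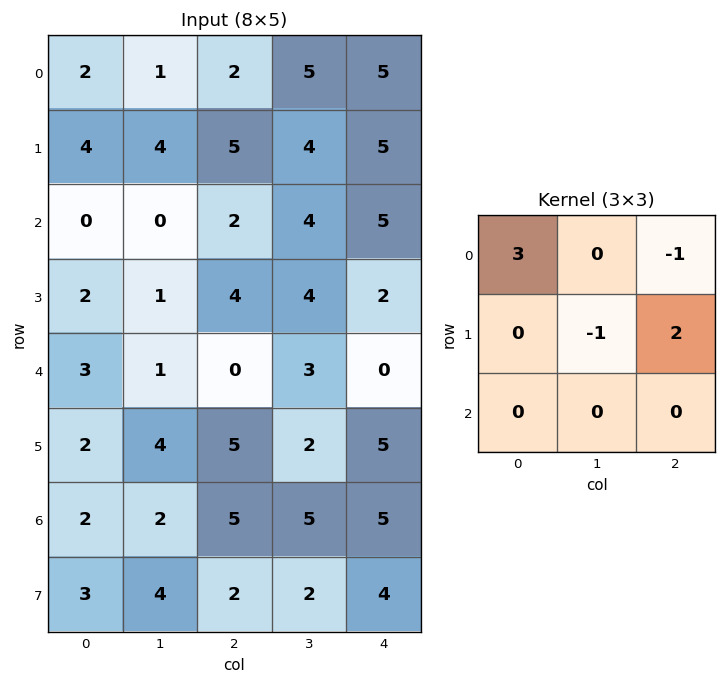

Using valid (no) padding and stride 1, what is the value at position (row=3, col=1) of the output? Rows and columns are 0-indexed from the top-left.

5

The receptive field on the input at this output position is [1 4 4 / 1 0 3 / 4 5 2]. Elementwise product with the kernel and sum: 1·3 + 4·-1 + 0·-1 + 3·2.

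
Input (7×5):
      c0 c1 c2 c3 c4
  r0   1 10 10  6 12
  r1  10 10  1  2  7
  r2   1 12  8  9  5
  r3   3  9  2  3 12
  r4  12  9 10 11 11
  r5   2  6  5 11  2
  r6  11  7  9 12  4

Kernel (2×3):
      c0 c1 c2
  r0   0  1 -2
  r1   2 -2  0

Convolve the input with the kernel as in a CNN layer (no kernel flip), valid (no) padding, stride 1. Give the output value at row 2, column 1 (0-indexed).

4

The receptive field on the input at this output position is [12 8 9 / 9 2 3]. Elementwise product with the kernel and sum: 8·1 + 9·-2 + 9·2 + 2·-2.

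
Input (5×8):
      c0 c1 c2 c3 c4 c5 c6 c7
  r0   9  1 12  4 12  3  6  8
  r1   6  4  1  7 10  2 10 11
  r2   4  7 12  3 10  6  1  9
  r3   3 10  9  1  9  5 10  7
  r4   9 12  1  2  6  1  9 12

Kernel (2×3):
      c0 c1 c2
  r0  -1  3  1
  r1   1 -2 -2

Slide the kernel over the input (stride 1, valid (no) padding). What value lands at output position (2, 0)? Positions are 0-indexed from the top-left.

-6

The receptive field on the input at this output position is [4 7 12 / 3 10 9]. Elementwise product with the kernel and sum: 4·-1 + 7·3 + 12·1 + 3·1 + 10·-2 + 9·-2.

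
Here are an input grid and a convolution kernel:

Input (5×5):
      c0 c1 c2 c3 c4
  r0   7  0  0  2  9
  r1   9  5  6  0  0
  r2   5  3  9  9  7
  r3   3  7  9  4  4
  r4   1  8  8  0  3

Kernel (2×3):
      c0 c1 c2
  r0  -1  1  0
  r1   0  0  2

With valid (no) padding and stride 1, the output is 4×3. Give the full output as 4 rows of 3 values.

5 0 2
14 19 8
16 14 8
20 2 1

Output[0,0]: The receptive field on the input at this output position is [7 0 0 / 9 5 6]. Elementwise product with the kernel and sum: 7·-1 + 0·1 + 6·2.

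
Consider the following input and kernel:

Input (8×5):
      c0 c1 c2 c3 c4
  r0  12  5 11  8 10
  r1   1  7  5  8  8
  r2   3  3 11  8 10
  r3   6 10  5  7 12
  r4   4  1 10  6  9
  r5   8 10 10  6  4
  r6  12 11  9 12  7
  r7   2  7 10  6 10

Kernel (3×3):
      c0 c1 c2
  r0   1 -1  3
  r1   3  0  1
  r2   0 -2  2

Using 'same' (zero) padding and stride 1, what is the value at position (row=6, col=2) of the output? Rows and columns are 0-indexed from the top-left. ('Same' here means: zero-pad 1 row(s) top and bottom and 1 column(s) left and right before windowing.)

The receptive field on the zero-padded input at this output position is [10 10 6 / 11 9 12 / 7 10 6]. Elementwise product with the kernel and sum: 10·1 + 10·-1 + 6·3 + 11·3 + 12·1 + 10·-2 + 6·2.

55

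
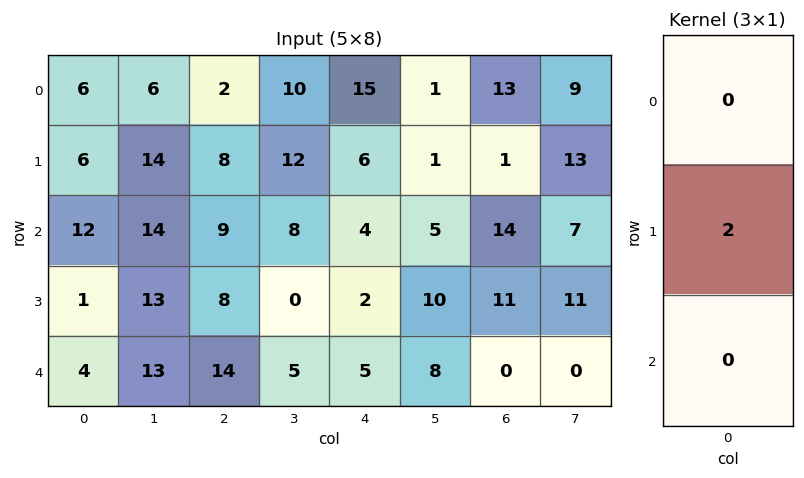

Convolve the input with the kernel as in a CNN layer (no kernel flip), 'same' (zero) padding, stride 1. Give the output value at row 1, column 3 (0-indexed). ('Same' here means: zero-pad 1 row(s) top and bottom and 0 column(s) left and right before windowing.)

24

The receptive field on the zero-padded input at this output position is [10 / 12 / 8]. Elementwise product with the kernel and sum: 12·2.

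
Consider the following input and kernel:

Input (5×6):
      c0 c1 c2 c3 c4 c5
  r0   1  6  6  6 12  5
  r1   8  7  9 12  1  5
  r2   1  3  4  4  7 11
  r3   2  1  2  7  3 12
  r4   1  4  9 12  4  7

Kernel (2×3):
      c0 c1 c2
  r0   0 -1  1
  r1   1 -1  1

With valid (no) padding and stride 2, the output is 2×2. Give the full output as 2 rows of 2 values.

10 4
4 1

Output[0,0]: The receptive field on the input at this output position is [1 6 6 / 8 7 9]. Elementwise product with the kernel and sum: 6·-1 + 6·1 + 8·1 + 7·-1 + 9·1.
Output[0,1]: The receptive field on the input at this output position is [6 6 12 / 9 12 1]. Elementwise product with the kernel and sum: 6·-1 + 12·1 + 9·1 + 12·-1 + 1·1.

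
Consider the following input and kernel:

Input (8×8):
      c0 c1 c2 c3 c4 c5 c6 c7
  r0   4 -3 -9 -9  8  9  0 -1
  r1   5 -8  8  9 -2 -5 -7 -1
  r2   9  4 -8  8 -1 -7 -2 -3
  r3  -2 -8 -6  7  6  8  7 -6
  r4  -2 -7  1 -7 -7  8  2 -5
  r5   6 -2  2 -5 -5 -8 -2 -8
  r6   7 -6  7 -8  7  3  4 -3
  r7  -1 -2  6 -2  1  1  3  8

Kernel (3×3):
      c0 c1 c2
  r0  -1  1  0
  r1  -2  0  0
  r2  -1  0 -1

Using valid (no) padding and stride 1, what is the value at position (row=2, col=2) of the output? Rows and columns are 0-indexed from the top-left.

34

The receptive field on the input at this output position is [-8 8 -1 / -6 7 6 / 1 -7 -7]. Elementwise product with the kernel and sum: -8·-1 + 8·1 + -6·-2 + 1·-1 + -7·-1.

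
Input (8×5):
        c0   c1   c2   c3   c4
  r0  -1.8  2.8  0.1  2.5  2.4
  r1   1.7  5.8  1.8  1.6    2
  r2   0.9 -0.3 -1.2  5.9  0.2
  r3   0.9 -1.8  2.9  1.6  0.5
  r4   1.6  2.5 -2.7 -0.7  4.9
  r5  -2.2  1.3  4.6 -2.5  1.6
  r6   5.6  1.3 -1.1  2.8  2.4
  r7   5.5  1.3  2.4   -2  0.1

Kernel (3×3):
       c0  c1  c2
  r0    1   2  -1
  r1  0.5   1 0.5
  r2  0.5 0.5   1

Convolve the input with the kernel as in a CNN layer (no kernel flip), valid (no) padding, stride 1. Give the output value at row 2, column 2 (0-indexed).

16.9

The receptive field on the input at this output position is [-1.2 5.9 0.2 / 2.9 1.6 0.5 / -2.7 -0.7 4.9]. Elementwise product with the kernel and sum: -1.2·1 + 5.9·2 + 0.2·-1 + 2.9·0.5 + 1.6·1 + 0.5·0.5 + -2.7·0.5 + -0.7·0.5 + 4.9·1.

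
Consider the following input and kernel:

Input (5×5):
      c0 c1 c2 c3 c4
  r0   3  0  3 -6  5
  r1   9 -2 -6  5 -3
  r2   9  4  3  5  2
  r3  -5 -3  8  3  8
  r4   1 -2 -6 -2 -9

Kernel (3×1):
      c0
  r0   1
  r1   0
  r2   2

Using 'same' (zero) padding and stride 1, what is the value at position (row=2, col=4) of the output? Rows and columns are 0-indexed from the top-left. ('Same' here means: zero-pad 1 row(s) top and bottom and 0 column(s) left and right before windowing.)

13

The receptive field on the zero-padded input at this output position is [-3 / 2 / 8]. Elementwise product with the kernel and sum: -3·1 + 8·2.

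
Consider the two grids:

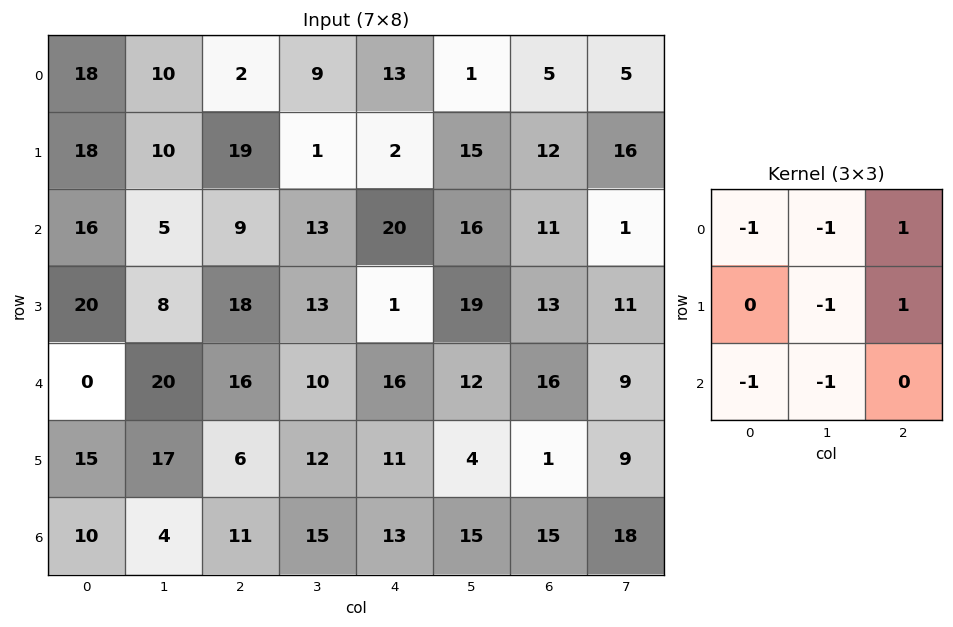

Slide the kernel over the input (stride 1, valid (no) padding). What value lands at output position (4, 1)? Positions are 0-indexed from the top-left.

-35

The receptive field on the input at this output position is [20 16 10 / 17 6 12 / 4 11 15]. Elementwise product with the kernel and sum: 20·-1 + 16·-1 + 10·1 + 6·-1 + 12·1 + 4·-1 + 11·-1.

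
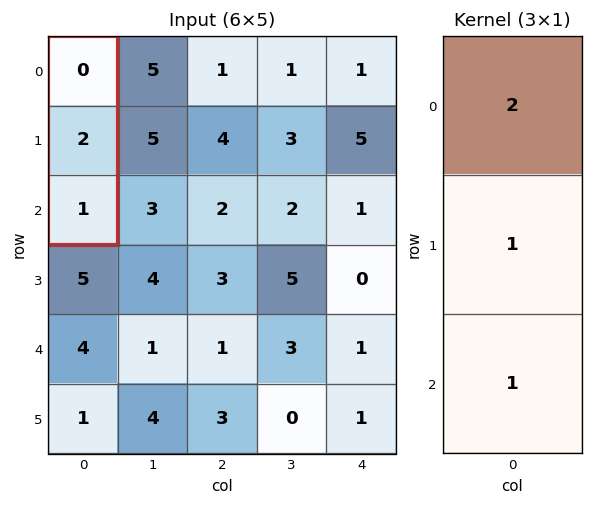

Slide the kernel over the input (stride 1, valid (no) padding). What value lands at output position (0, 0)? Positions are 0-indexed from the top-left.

The receptive field on the input at this output position is [0 / 2 / 1]. Elementwise product with the kernel and sum: 0·2 + 2·1 + 1·1.

3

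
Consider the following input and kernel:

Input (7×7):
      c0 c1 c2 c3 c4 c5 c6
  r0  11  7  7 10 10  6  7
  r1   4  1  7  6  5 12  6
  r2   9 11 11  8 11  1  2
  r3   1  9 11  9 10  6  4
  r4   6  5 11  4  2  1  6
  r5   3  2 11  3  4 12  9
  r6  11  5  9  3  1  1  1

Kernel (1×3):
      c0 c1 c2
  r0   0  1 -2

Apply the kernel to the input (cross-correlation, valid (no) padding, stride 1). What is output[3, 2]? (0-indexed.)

-11

The receptive field on the input at this output position is [11 9 10]. Elementwise product with the kernel and sum: 9·1 + 10·-2.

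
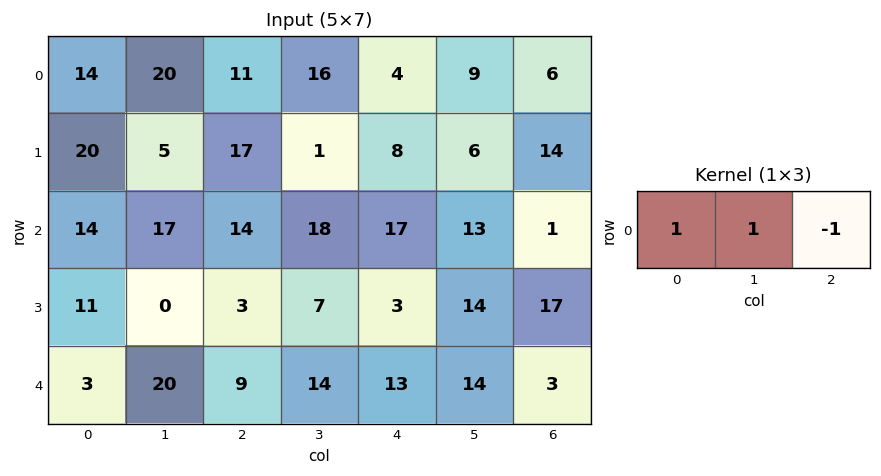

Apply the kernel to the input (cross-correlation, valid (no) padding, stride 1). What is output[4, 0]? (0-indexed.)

14

The receptive field on the input at this output position is [3 20 9]. Elementwise product with the kernel and sum: 3·1 + 20·1 + 9·-1.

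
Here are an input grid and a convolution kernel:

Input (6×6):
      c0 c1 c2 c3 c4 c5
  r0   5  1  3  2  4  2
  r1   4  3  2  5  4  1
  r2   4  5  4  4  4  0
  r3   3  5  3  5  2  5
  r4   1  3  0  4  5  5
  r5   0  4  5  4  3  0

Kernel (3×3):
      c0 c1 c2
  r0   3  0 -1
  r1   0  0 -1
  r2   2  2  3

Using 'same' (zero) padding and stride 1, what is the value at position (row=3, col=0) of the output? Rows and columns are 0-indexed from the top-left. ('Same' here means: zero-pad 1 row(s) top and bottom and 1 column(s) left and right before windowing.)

The receptive field on the zero-padded input at this output position is [0 4 5 / 0 3 5 / 0 1 3]. Elementwise product with the kernel and sum: 0·3 + 5·-1 + 5·-1 + 0·2 + 1·2 + 3·3.

1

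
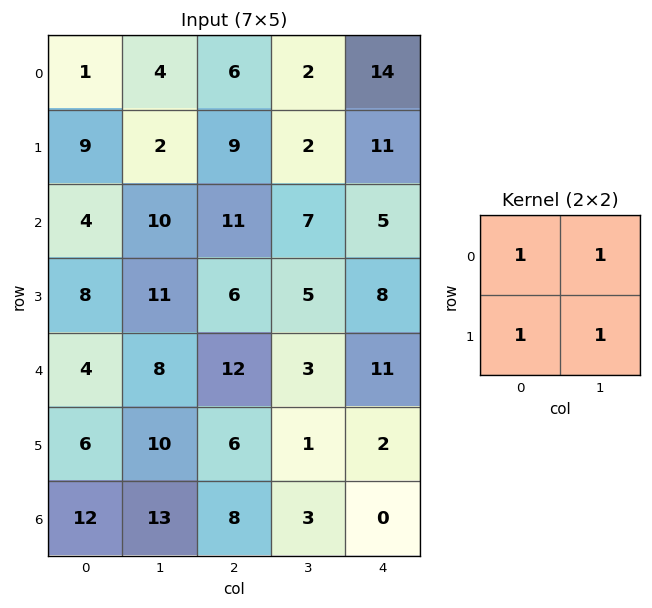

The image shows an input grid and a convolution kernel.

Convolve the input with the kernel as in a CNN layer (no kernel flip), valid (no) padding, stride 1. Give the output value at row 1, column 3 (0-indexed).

25

The receptive field on the input at this output position is [2 11 / 7 5]. Elementwise product with the kernel and sum: 2·1 + 11·1 + 7·1 + 5·1.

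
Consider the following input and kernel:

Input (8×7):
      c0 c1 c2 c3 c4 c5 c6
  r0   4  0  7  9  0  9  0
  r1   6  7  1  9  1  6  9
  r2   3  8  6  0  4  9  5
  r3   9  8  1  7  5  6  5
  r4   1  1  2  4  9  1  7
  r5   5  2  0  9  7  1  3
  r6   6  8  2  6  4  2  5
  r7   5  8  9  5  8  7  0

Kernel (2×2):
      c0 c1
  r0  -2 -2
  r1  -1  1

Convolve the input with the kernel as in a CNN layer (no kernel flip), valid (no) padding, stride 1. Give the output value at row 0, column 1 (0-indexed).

-20

The receptive field on the input at this output position is [0 7 / 7 1]. Elementwise product with the kernel and sum: 0·-2 + 7·-2 + 7·-1 + 1·1.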